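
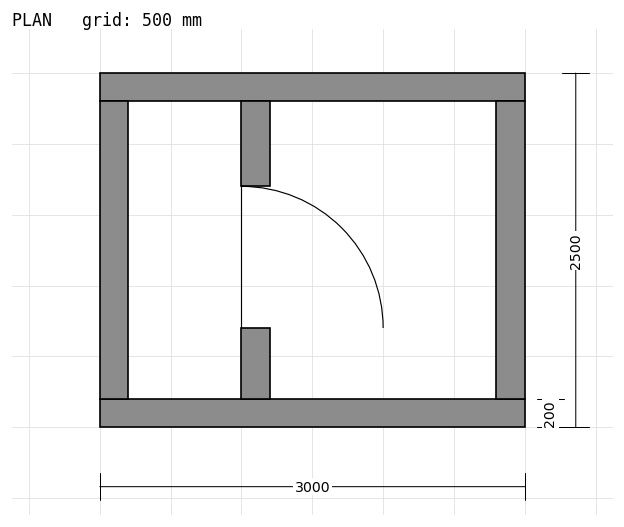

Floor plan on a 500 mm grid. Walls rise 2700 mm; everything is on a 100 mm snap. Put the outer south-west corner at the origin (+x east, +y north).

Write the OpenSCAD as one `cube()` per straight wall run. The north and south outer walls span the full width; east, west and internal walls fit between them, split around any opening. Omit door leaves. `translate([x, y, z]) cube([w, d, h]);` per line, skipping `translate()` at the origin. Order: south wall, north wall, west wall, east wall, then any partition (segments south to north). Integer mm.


cube([3000, 200, 2700]);
translate([0, 2300, 0]) cube([3000, 200, 2700]);
translate([0, 200, 0]) cube([200, 2100, 2700]);
translate([2800, 200, 0]) cube([200, 2100, 2700]);
translate([1000, 200, 0]) cube([200, 500, 2700]);
translate([1000, 1700, 0]) cube([200, 600, 2700]);


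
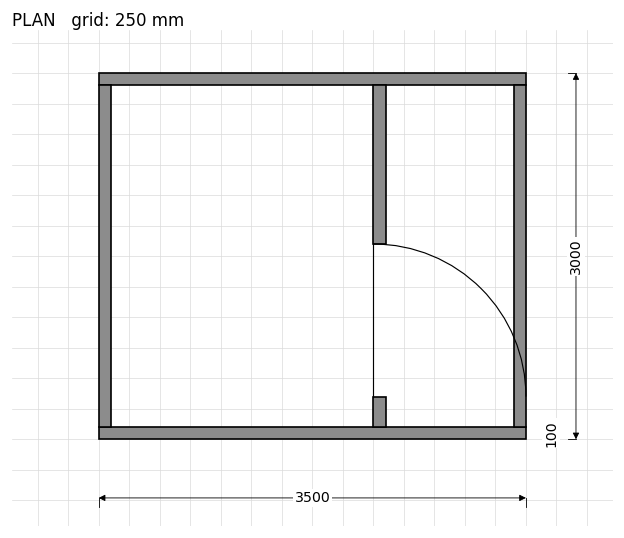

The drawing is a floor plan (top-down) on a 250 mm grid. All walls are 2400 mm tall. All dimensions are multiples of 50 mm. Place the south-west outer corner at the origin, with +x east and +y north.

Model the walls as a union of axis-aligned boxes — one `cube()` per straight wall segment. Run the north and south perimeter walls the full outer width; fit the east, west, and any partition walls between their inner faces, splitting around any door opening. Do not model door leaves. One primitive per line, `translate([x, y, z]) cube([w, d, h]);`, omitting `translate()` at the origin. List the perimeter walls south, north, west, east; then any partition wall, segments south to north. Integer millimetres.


cube([3500, 100, 2400]);
translate([0, 2900, 0]) cube([3500, 100, 2400]);
translate([0, 100, 0]) cube([100, 2800, 2400]);
translate([3400, 100, 0]) cube([100, 2800, 2400]);
translate([2250, 100, 0]) cube([100, 250, 2400]);
translate([2250, 1600, 0]) cube([100, 1300, 2400]);


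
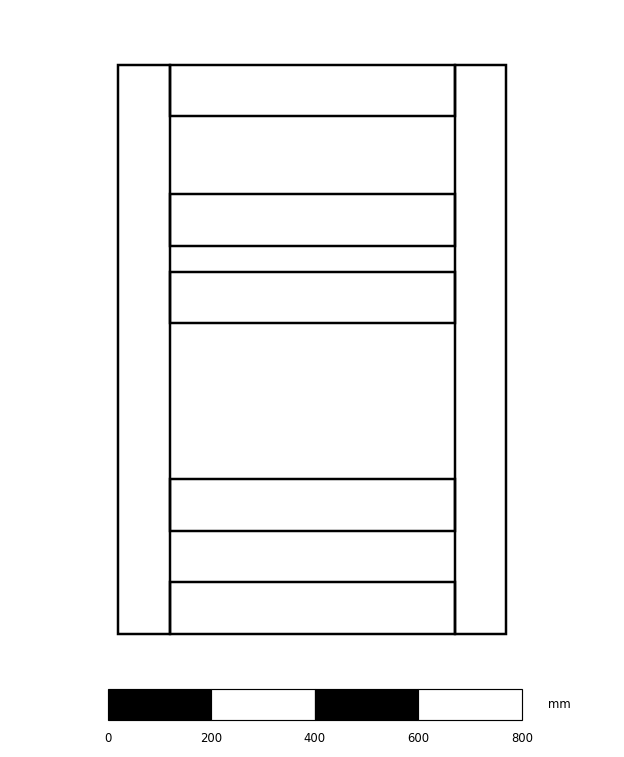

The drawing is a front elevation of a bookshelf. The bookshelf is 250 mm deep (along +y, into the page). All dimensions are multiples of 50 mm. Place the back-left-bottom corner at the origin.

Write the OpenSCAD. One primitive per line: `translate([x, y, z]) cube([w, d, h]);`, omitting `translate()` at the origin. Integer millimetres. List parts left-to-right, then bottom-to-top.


cube([100, 250, 1100]);
translate([100, 0, 0]) cube([550, 250, 100]);
translate([100, 0, 200]) cube([550, 250, 100]);
translate([100, 0, 600]) cube([550, 250, 100]);
translate([100, 0, 750]) cube([550, 250, 100]);
translate([100, 0, 1000]) cube([550, 250, 100]);
translate([650, 0, 0]) cube([100, 250, 1100]);


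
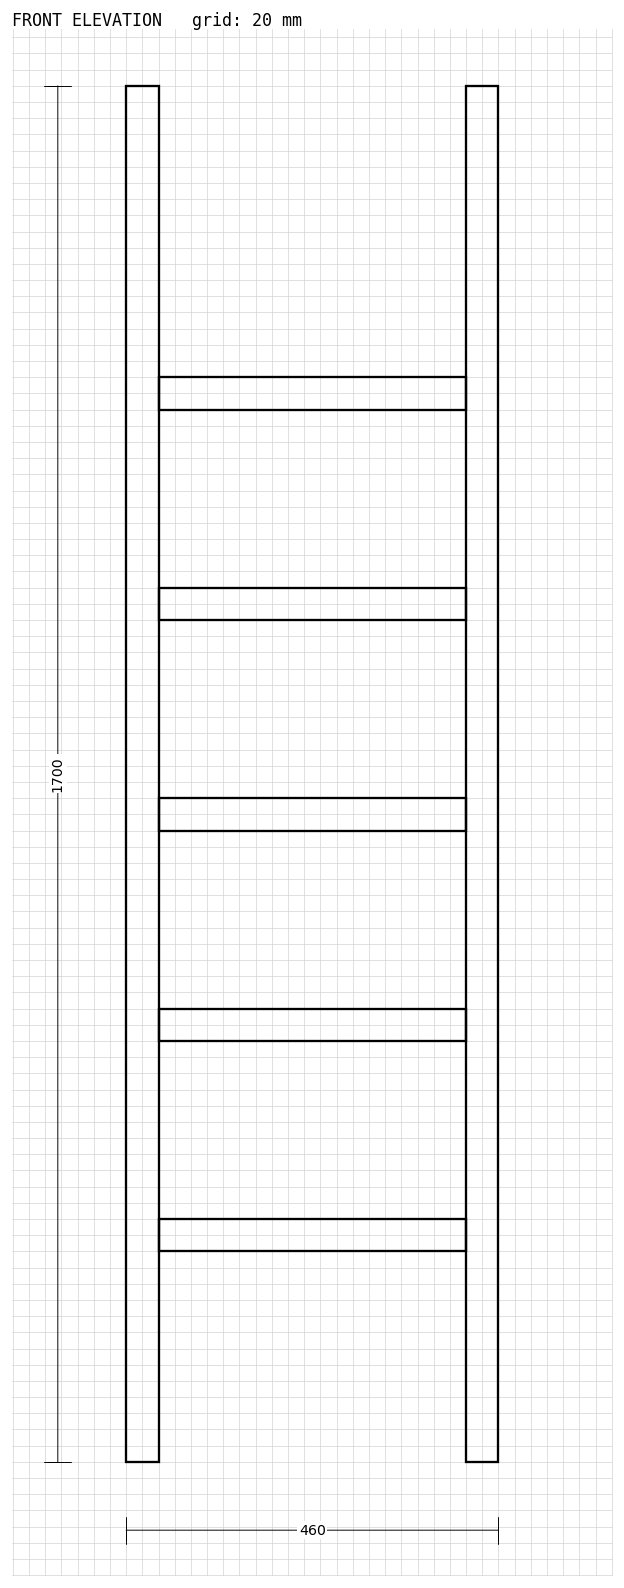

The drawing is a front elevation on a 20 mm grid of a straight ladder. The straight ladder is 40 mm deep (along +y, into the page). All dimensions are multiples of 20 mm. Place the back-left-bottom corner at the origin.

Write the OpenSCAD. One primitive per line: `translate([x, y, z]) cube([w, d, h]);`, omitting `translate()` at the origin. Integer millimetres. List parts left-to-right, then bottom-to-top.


cube([40, 40, 1700]);
translate([40, 0, 260]) cube([380, 40, 40]);
translate([40, 0, 520]) cube([380, 40, 40]);
translate([40, 0, 780]) cube([380, 40, 40]);
translate([40, 0, 1040]) cube([380, 40, 40]);
translate([40, 0, 1300]) cube([380, 40, 40]);
translate([420, 0, 0]) cube([40, 40, 1700]);


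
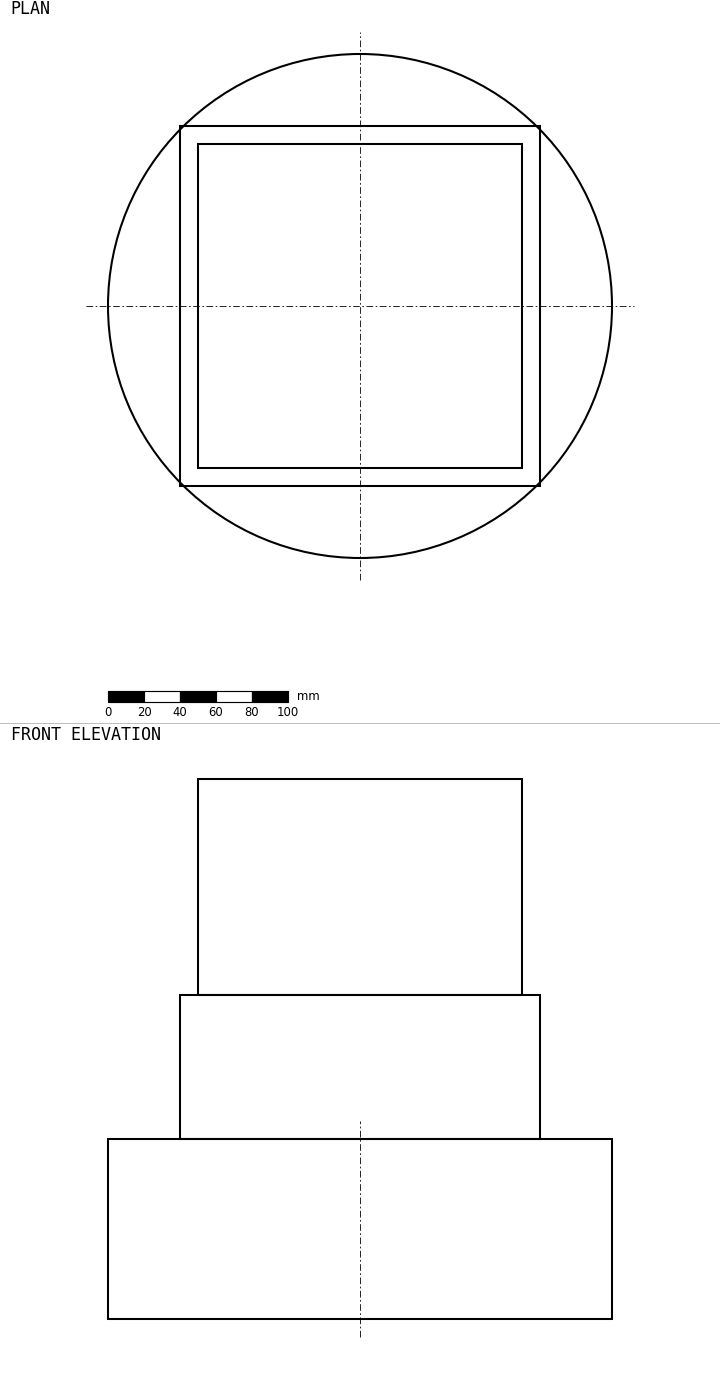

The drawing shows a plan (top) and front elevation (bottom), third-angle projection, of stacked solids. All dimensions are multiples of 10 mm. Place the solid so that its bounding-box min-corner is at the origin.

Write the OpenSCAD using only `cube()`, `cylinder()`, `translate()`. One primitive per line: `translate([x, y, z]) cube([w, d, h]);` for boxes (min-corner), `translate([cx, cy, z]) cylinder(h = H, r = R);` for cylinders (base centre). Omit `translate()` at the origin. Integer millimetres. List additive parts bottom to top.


translate([140, 140, 0]) cylinder(h = 100, r = 140);
translate([40, 40, 100]) cube([200, 200, 80]);
translate([50, 50, 180]) cube([180, 180, 120]);


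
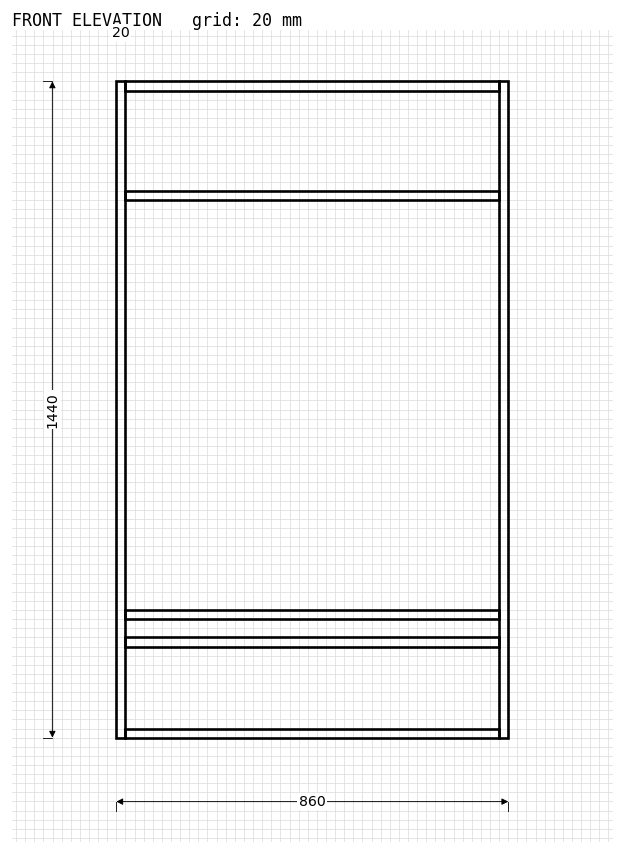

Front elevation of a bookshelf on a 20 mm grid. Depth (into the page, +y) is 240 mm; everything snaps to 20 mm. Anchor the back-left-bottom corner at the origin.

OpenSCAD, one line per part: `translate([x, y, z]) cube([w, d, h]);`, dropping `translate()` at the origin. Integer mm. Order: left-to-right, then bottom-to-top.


cube([20, 240, 1440]);
translate([20, 0, 0]) cube([820, 240, 20]);
translate([20, 0, 200]) cube([820, 240, 20]);
translate([20, 0, 260]) cube([820, 240, 20]);
translate([20, 0, 1180]) cube([820, 240, 20]);
translate([20, 0, 1420]) cube([820, 240, 20]);
translate([840, 0, 0]) cube([20, 240, 1440]);


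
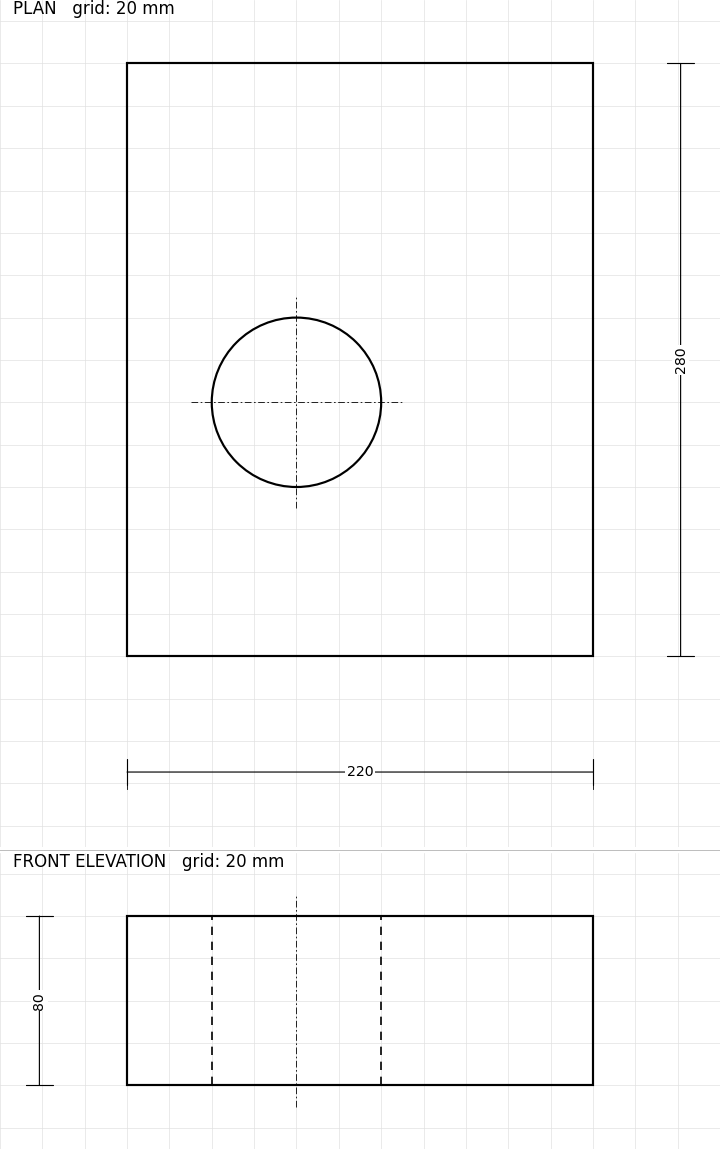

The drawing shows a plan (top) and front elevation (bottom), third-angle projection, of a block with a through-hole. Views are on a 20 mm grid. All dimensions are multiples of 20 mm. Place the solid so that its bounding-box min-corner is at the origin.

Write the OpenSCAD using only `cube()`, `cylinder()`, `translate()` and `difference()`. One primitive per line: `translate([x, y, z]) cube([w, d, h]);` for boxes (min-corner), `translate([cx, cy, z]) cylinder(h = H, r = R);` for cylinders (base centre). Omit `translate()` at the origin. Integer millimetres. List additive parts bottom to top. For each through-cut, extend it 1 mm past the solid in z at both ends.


difference() {
  cube([220, 280, 80]);
  translate([80, 120, -1]) cylinder(h = 82, r = 40);
}


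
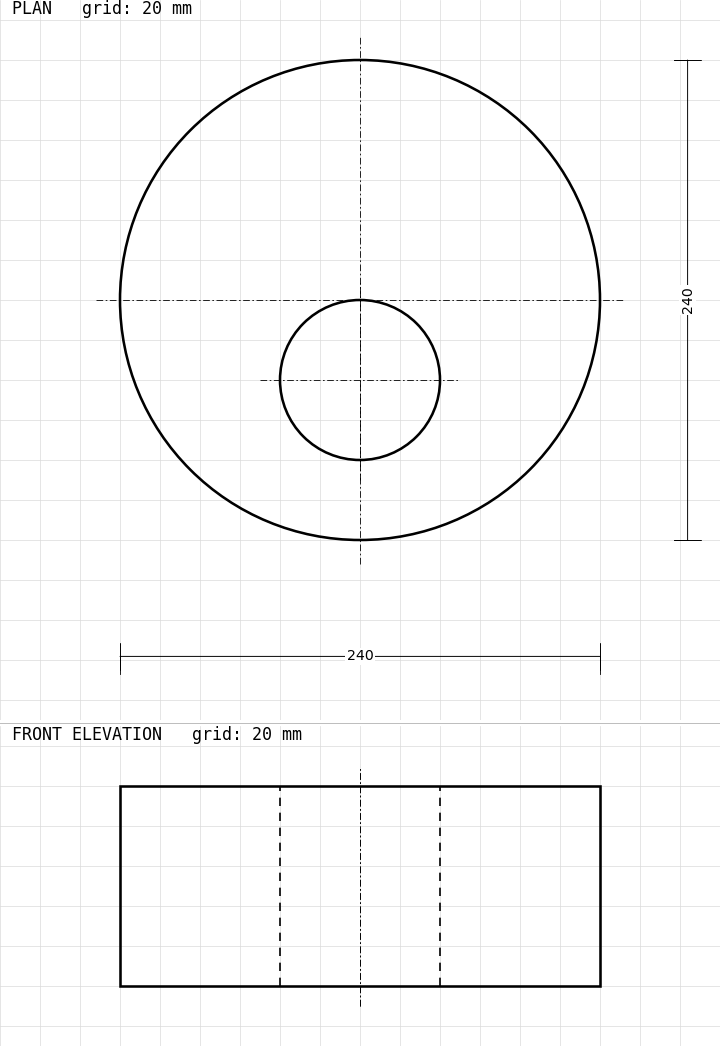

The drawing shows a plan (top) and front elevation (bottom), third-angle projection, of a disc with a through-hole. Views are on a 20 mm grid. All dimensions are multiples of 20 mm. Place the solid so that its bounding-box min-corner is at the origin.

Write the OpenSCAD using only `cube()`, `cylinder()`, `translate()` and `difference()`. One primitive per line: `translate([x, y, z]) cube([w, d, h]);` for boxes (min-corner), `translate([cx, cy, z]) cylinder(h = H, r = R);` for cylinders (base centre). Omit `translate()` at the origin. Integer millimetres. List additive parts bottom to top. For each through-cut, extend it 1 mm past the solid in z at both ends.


difference() {
  translate([120, 120, 0]) cylinder(h = 100, r = 120);
  translate([120, 80, -1]) cylinder(h = 102, r = 40);
}


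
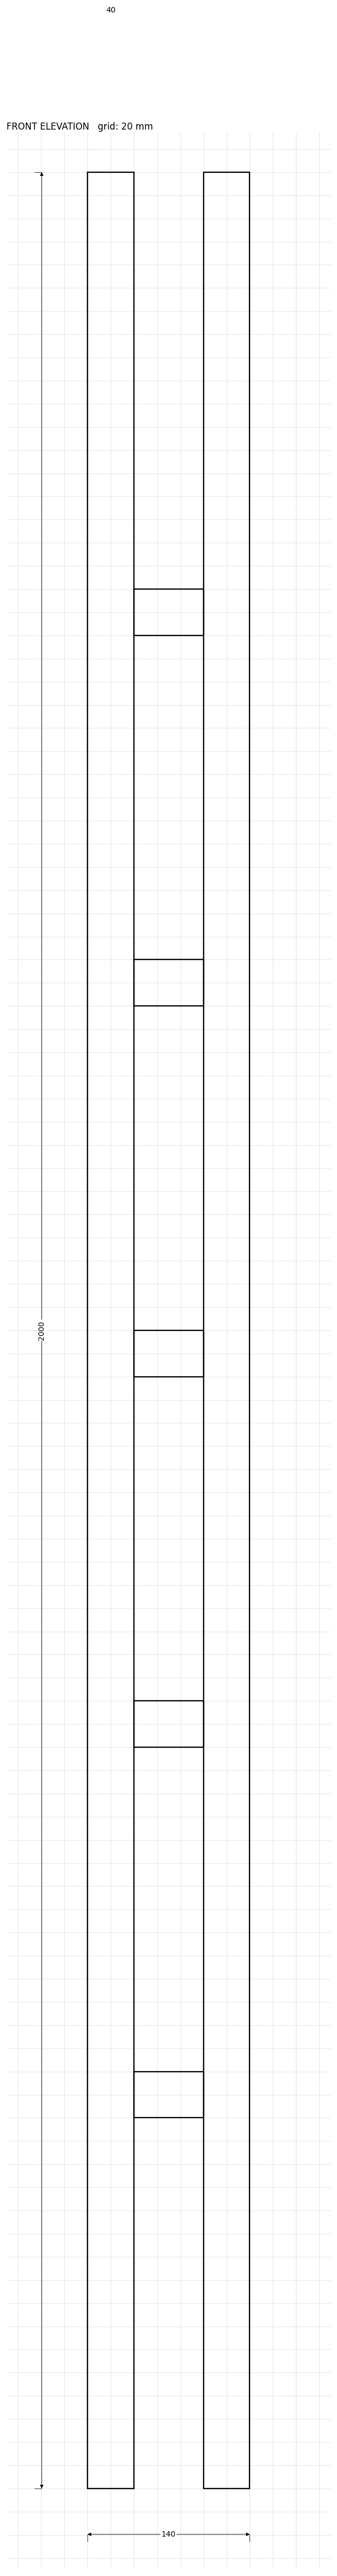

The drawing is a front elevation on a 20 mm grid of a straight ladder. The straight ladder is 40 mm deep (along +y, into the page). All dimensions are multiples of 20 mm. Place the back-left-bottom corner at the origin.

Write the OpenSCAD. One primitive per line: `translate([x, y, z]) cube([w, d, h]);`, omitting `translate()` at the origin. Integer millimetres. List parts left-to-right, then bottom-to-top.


cube([40, 40, 2000]);
translate([40, 0, 320]) cube([60, 40, 40]);
translate([40, 0, 640]) cube([60, 40, 40]);
translate([40, 0, 960]) cube([60, 40, 40]);
translate([40, 0, 1280]) cube([60, 40, 40]);
translate([40, 0, 1600]) cube([60, 40, 40]);
translate([100, 0, 0]) cube([40, 40, 2000]);


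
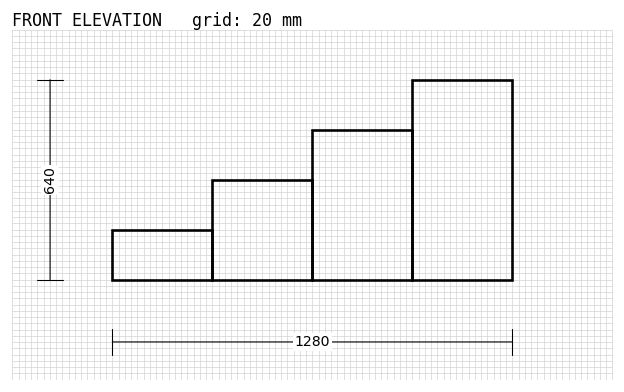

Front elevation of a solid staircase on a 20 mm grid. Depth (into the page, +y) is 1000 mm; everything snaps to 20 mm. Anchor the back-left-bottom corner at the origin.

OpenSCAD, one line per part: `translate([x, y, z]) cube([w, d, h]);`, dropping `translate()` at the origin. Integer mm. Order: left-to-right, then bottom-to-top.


cube([320, 1000, 160]);
translate([320, 0, 0]) cube([320, 1000, 320]);
translate([640, 0, 0]) cube([320, 1000, 480]);
translate([960, 0, 0]) cube([320, 1000, 640]);


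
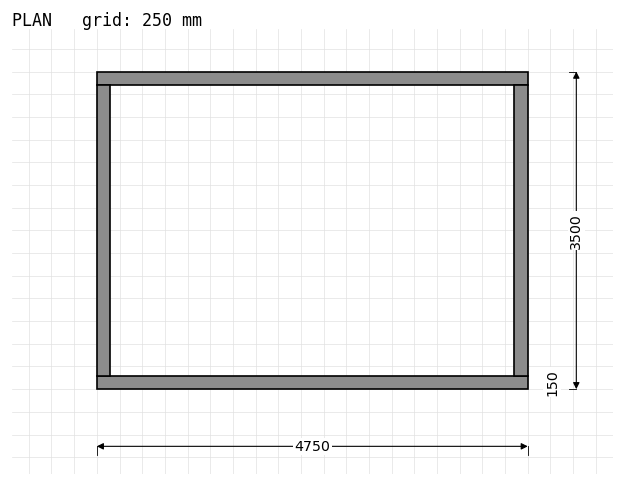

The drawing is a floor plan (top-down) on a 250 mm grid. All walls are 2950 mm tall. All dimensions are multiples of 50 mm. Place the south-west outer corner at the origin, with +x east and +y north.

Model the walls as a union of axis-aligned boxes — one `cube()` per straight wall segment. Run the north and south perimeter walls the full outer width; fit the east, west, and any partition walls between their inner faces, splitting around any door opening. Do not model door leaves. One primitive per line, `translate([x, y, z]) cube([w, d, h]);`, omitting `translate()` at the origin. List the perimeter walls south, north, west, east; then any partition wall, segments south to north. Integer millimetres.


cube([4750, 150, 2950]);
translate([0, 3350, 0]) cube([4750, 150, 2950]);
translate([0, 150, 0]) cube([150, 3200, 2950]);
translate([4600, 150, 0]) cube([150, 3200, 2950]);


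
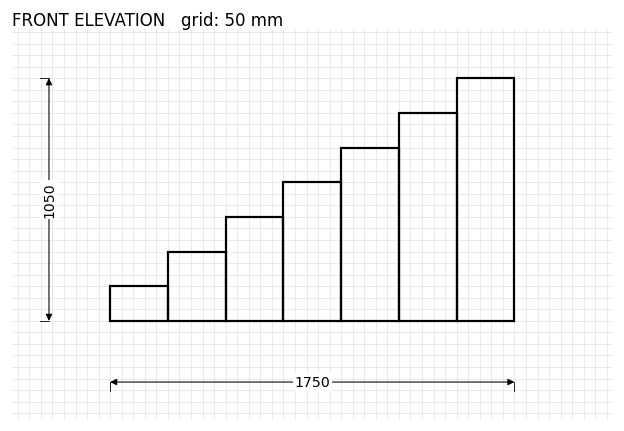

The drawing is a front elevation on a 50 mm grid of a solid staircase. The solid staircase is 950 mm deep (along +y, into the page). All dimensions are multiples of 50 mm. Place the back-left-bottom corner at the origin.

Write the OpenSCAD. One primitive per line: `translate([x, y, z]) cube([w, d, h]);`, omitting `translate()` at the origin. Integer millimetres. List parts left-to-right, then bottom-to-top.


cube([250, 950, 150]);
translate([250, 0, 0]) cube([250, 950, 300]);
translate([500, 0, 0]) cube([250, 950, 450]);
translate([750, 0, 0]) cube([250, 950, 600]);
translate([1000, 0, 0]) cube([250, 950, 750]);
translate([1250, 0, 0]) cube([250, 950, 900]);
translate([1500, 0, 0]) cube([250, 950, 1050]);


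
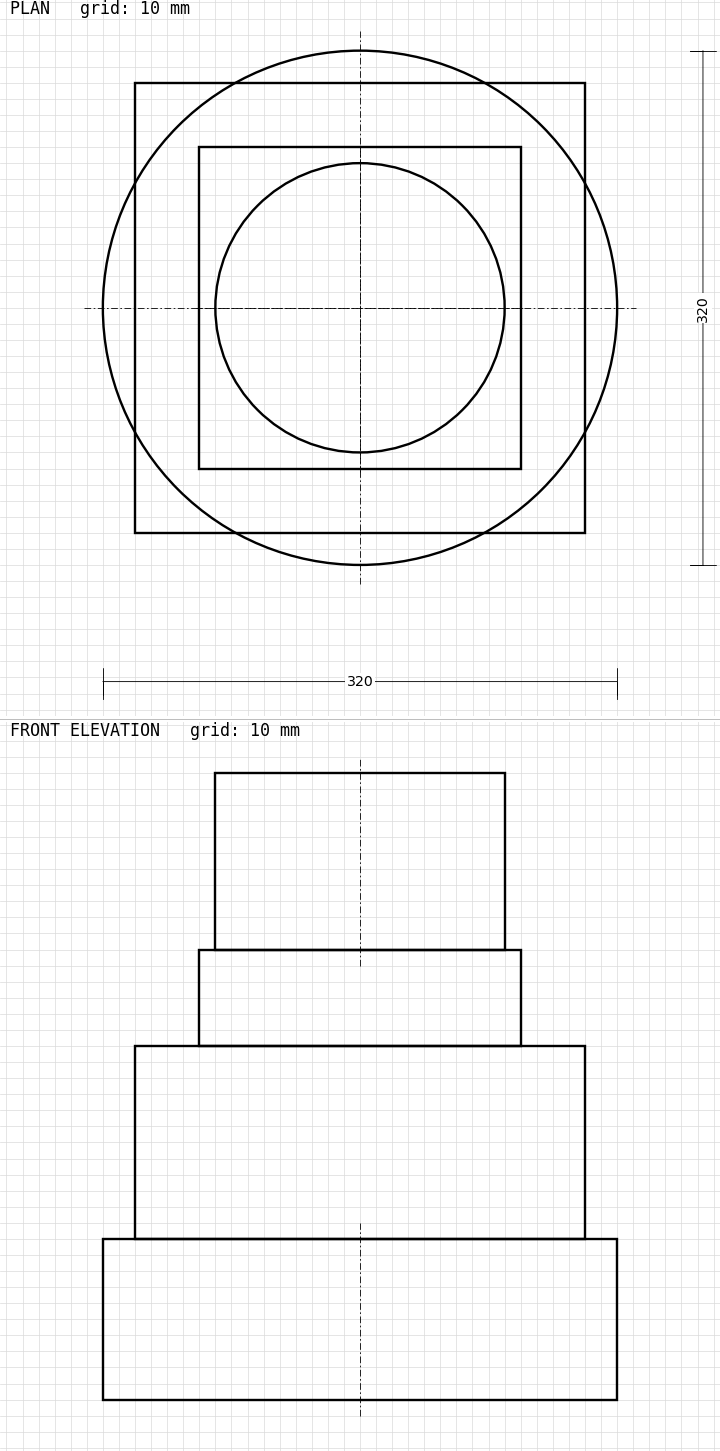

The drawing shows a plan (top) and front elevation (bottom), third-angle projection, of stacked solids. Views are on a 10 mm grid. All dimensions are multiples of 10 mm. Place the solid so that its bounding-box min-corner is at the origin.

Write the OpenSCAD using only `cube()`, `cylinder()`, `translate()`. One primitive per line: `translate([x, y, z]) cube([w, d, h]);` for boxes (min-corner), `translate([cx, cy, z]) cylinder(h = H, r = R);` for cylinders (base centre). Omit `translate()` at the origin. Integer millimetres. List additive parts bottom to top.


translate([160, 160, 0]) cylinder(h = 100, r = 160);
translate([20, 20, 100]) cube([280, 280, 120]);
translate([60, 60, 220]) cube([200, 200, 60]);
translate([160, 160, 280]) cylinder(h = 110, r = 90);


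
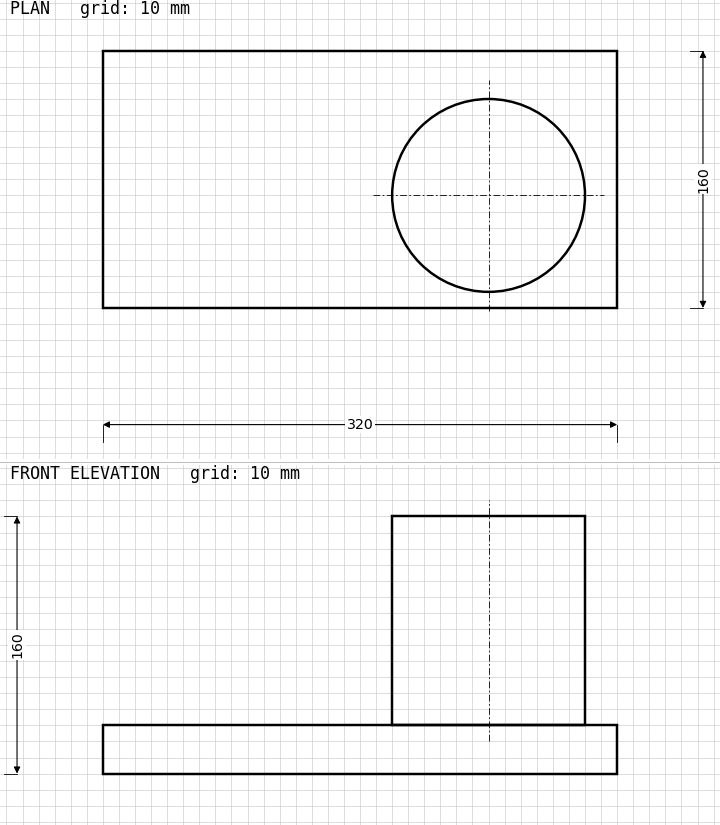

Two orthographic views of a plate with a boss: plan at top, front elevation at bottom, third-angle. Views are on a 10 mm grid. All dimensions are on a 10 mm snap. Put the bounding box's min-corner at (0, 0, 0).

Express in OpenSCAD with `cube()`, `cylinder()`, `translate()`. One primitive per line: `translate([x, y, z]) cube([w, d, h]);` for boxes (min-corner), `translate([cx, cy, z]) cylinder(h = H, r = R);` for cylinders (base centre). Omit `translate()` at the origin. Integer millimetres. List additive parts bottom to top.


cube([320, 160, 30]);
translate([240, 70, 30]) cylinder(h = 130, r = 60);


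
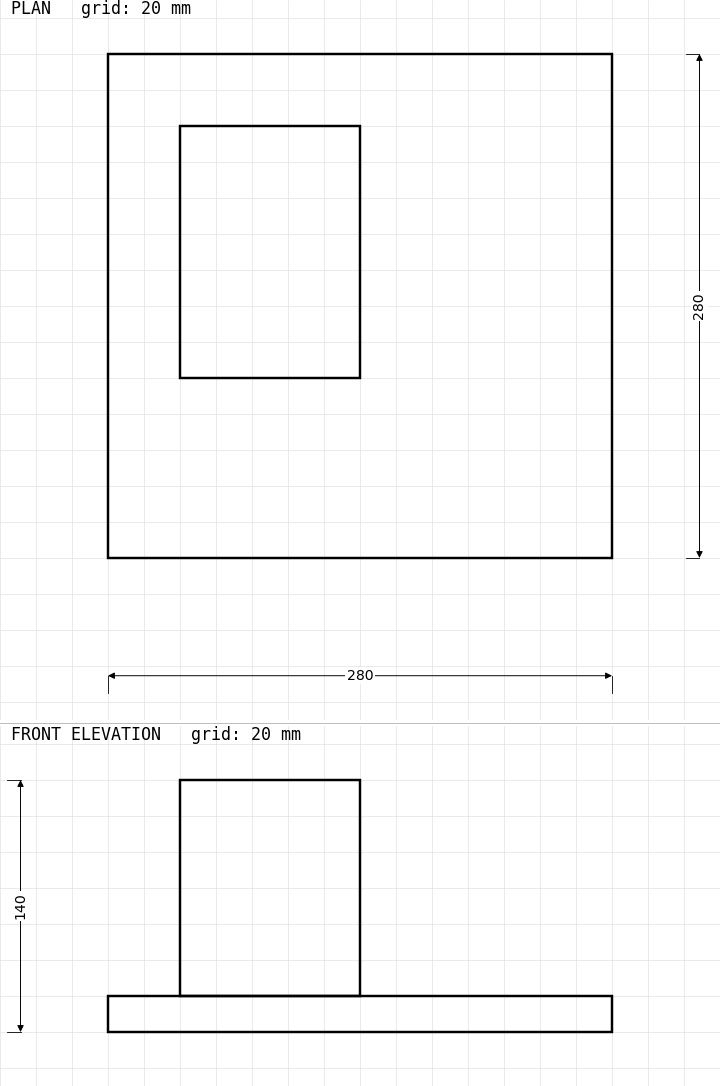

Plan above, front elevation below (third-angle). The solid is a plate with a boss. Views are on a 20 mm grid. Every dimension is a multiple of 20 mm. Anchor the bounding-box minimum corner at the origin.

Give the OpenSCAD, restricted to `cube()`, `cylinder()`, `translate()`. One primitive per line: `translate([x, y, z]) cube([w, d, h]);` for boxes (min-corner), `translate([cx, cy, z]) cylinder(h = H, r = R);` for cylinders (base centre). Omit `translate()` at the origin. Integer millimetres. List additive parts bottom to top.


cube([280, 280, 20]);
translate([40, 100, 20]) cube([100, 140, 120]);


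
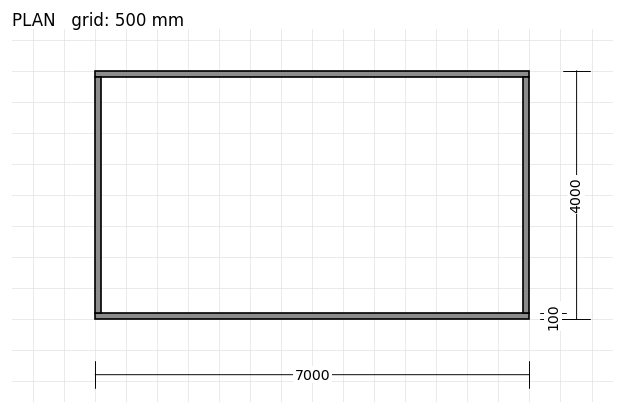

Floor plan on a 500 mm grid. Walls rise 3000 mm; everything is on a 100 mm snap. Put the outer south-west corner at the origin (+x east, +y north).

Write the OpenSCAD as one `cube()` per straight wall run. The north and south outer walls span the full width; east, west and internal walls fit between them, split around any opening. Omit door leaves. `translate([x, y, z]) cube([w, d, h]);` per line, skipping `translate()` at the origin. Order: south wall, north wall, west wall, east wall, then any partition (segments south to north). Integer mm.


cube([7000, 100, 3000]);
translate([0, 3900, 0]) cube([7000, 100, 3000]);
translate([0, 100, 0]) cube([100, 3800, 3000]);
translate([6900, 100, 0]) cube([100, 3800, 3000]);


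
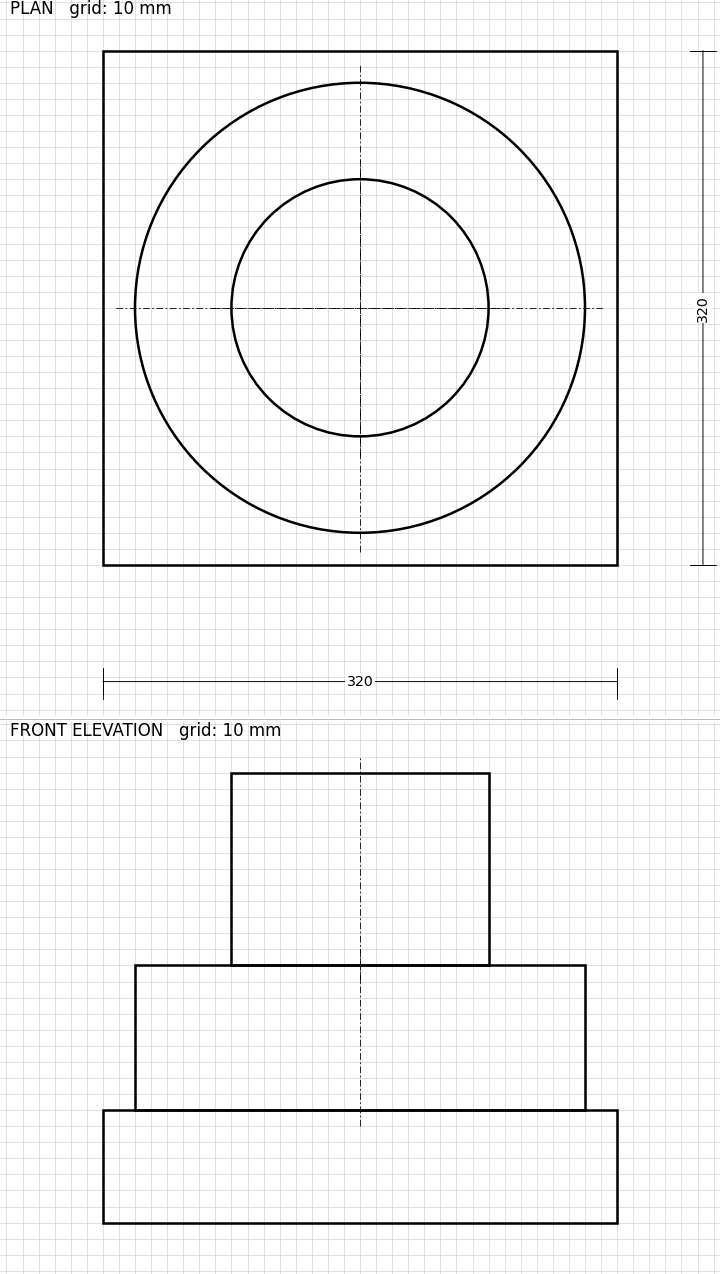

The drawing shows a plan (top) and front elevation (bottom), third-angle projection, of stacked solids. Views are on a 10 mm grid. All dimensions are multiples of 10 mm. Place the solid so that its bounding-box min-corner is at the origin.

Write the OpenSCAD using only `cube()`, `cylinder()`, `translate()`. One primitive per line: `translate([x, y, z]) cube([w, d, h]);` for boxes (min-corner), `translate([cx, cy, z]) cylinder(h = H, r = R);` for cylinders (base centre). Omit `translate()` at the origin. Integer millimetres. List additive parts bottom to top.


cube([320, 320, 70]);
translate([160, 160, 70]) cylinder(h = 90, r = 140);
translate([160, 160, 160]) cylinder(h = 120, r = 80);


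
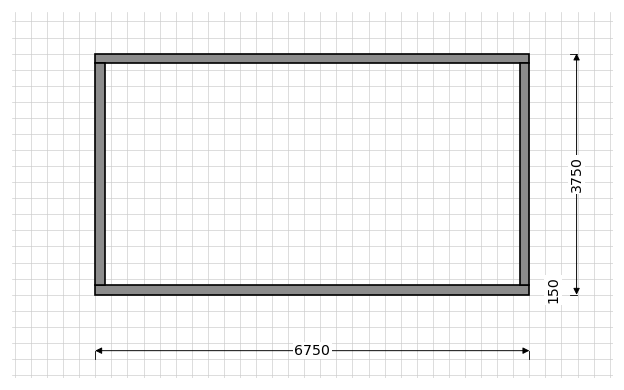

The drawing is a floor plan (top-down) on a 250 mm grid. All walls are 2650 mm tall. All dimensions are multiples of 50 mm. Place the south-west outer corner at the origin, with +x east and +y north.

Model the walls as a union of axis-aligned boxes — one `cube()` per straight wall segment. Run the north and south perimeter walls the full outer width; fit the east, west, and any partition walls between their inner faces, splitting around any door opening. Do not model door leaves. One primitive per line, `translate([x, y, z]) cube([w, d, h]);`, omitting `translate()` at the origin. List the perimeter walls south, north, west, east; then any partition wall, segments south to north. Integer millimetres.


cube([6750, 150, 2650]);
translate([0, 3600, 0]) cube([6750, 150, 2650]);
translate([0, 150, 0]) cube([150, 3450, 2650]);
translate([6600, 150, 0]) cube([150, 3450, 2650]);


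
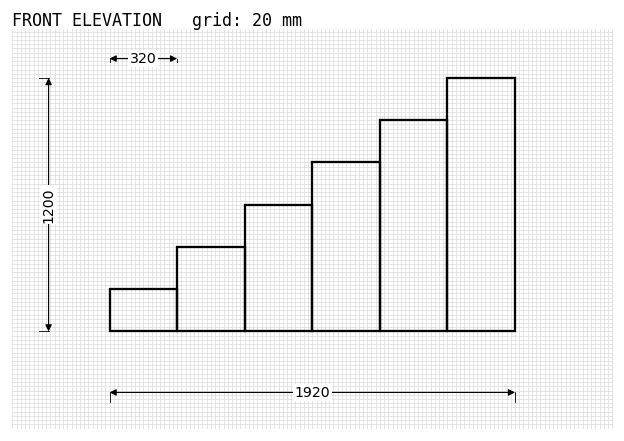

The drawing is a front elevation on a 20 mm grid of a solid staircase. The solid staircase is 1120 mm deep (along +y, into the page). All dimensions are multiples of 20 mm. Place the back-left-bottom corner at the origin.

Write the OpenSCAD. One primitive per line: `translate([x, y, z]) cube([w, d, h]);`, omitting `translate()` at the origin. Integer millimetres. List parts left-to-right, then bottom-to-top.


cube([320, 1120, 200]);
translate([320, 0, 0]) cube([320, 1120, 400]);
translate([640, 0, 0]) cube([320, 1120, 600]);
translate([960, 0, 0]) cube([320, 1120, 800]);
translate([1280, 0, 0]) cube([320, 1120, 1000]);
translate([1600, 0, 0]) cube([320, 1120, 1200]);


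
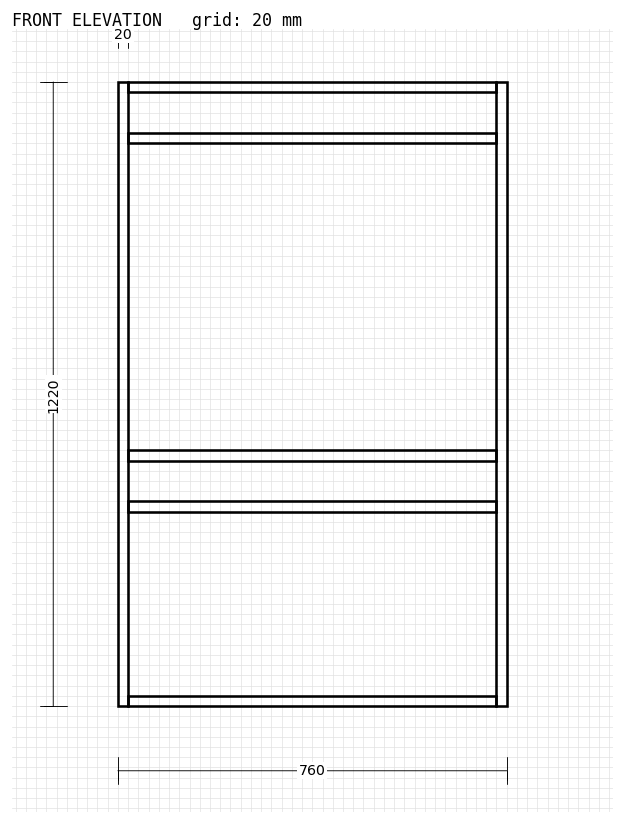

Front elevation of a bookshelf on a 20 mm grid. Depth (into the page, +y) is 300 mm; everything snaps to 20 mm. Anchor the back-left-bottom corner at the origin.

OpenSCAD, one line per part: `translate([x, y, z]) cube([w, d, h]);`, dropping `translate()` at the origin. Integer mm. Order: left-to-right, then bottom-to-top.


cube([20, 300, 1220]);
translate([20, 0, 0]) cube([720, 300, 20]);
translate([20, 0, 380]) cube([720, 300, 20]);
translate([20, 0, 480]) cube([720, 300, 20]);
translate([20, 0, 1100]) cube([720, 300, 20]);
translate([20, 0, 1200]) cube([720, 300, 20]);
translate([740, 0, 0]) cube([20, 300, 1220]);


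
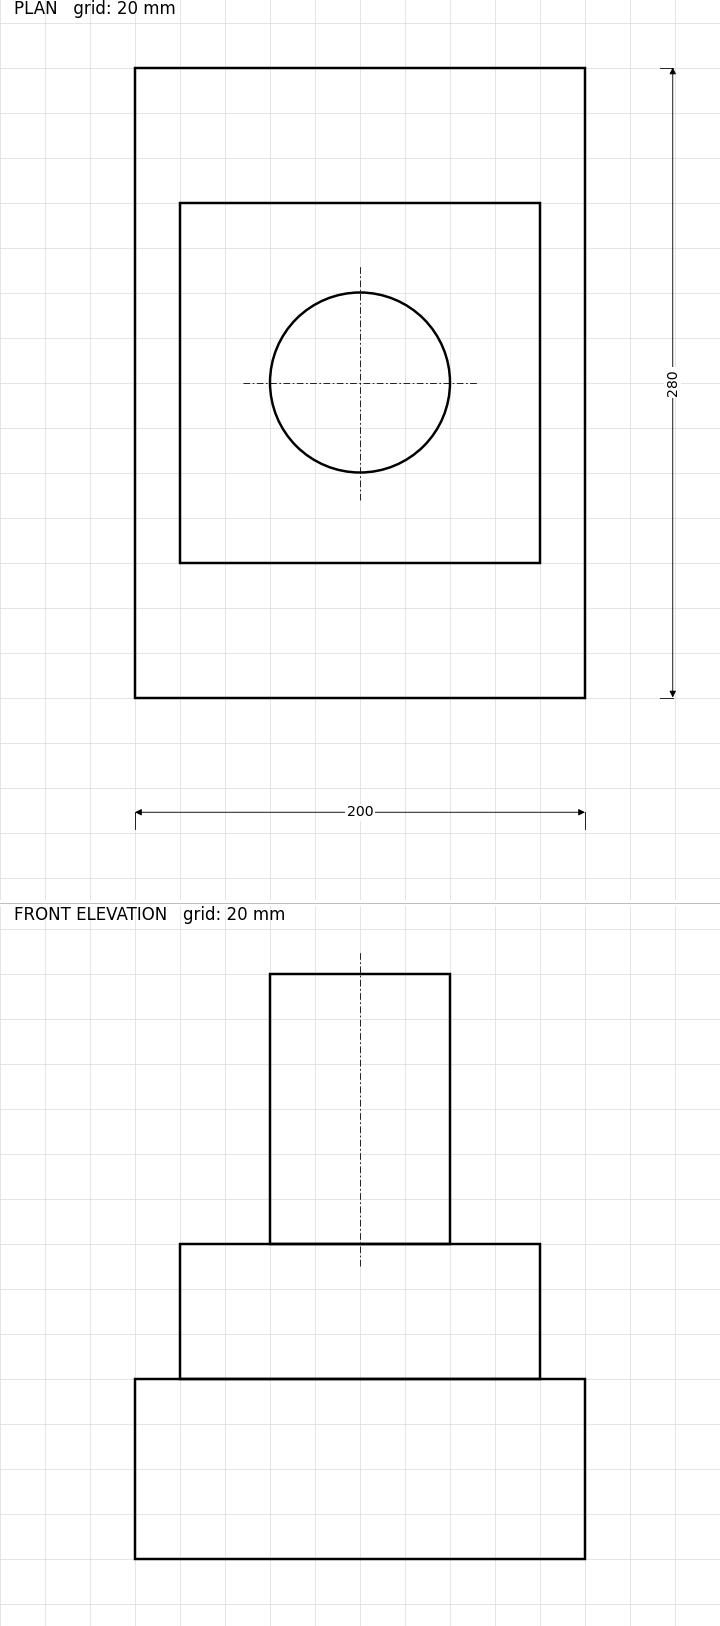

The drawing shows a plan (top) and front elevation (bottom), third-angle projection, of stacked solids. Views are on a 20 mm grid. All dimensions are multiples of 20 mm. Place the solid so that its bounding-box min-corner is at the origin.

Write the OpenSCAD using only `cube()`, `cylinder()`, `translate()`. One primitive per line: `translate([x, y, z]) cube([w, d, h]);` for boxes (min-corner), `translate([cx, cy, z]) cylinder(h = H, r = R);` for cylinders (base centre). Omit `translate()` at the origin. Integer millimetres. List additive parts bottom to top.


cube([200, 280, 80]);
translate([20, 60, 80]) cube([160, 160, 60]);
translate([100, 140, 140]) cylinder(h = 120, r = 40);


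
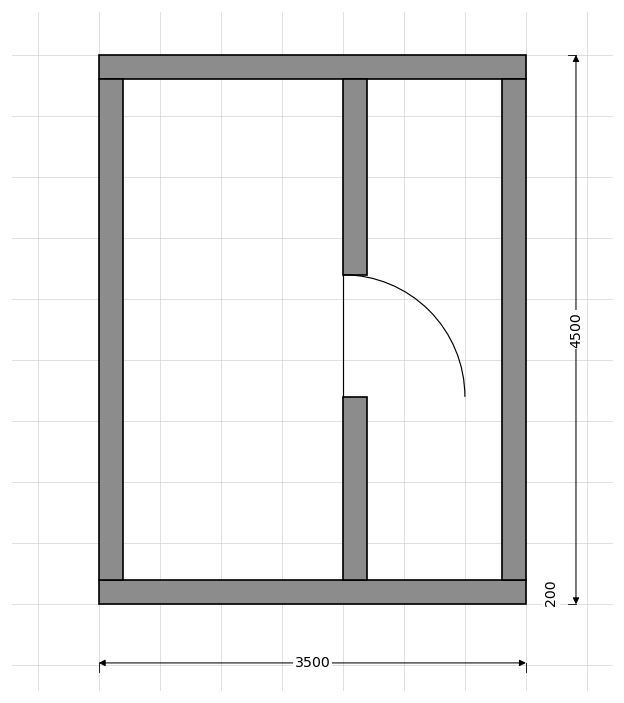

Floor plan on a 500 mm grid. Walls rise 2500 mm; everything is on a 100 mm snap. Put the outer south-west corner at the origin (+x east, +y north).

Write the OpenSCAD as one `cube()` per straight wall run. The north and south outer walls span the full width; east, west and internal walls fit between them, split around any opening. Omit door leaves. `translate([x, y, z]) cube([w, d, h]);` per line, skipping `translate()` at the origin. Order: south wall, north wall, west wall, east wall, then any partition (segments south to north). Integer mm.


cube([3500, 200, 2500]);
translate([0, 4300, 0]) cube([3500, 200, 2500]);
translate([0, 200, 0]) cube([200, 4100, 2500]);
translate([3300, 200, 0]) cube([200, 4100, 2500]);
translate([2000, 200, 0]) cube([200, 1500, 2500]);
translate([2000, 2700, 0]) cube([200, 1600, 2500]);


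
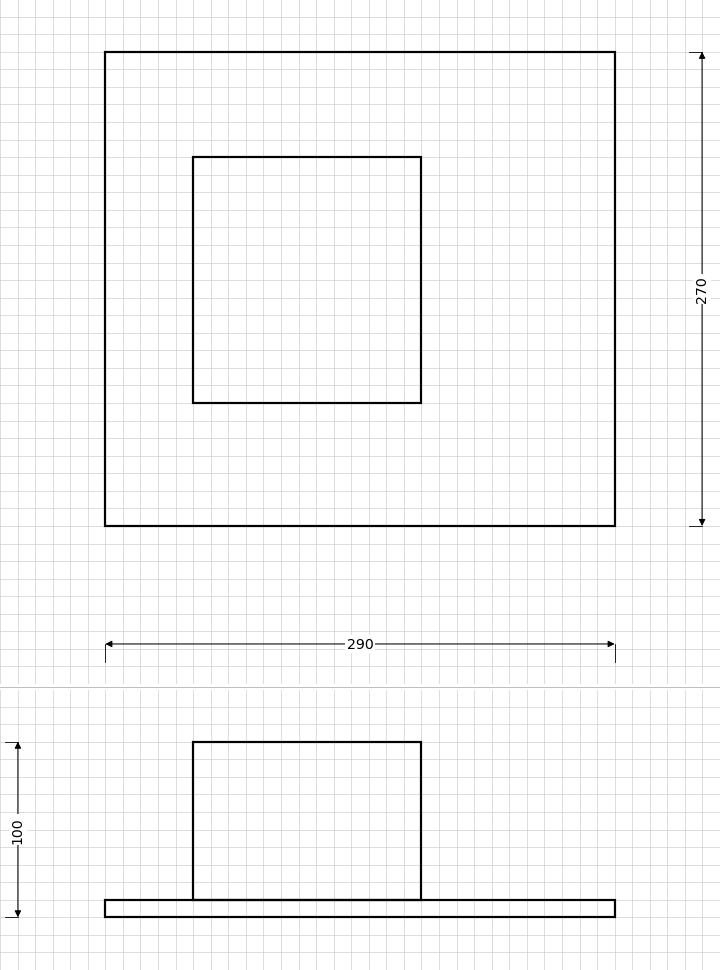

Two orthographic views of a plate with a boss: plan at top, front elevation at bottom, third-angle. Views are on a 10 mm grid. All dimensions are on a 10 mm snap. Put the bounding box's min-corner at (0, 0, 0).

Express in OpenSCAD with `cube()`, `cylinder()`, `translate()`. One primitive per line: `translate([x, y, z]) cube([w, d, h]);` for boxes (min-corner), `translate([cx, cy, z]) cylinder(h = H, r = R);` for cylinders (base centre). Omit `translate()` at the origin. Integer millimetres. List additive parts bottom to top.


cube([290, 270, 10]);
translate([50, 70, 10]) cube([130, 140, 90]);


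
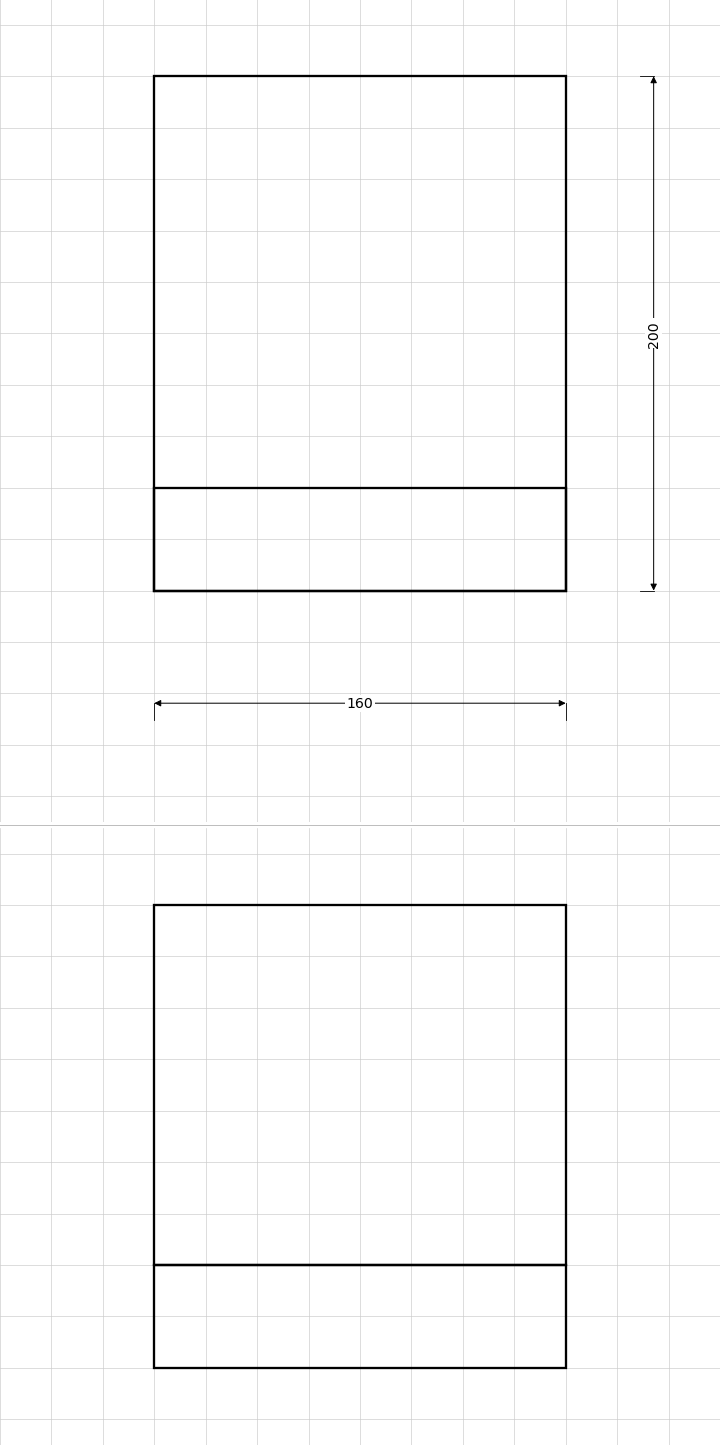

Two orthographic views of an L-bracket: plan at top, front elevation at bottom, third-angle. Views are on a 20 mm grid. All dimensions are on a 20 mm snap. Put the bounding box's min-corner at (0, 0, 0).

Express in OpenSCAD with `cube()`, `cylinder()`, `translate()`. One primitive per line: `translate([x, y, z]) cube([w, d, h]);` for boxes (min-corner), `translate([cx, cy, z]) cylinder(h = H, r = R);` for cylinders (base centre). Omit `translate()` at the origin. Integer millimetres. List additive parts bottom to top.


cube([160, 200, 40]);
translate([0, 0, 40]) cube([160, 40, 140]);


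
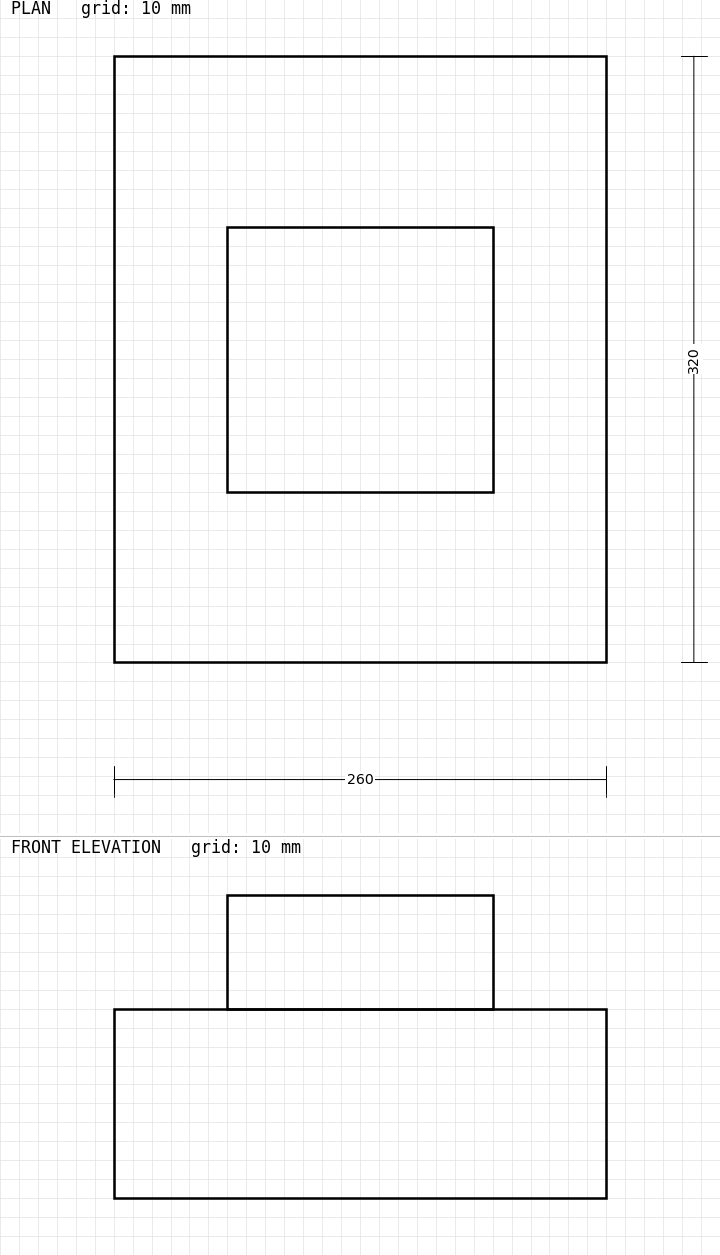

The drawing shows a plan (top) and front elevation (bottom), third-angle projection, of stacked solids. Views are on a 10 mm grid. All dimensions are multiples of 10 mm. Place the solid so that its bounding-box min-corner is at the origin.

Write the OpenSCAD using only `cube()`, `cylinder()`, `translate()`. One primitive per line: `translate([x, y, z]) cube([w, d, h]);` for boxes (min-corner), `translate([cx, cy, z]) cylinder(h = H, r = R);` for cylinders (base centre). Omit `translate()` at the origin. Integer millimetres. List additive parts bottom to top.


cube([260, 320, 100]);
translate([60, 90, 100]) cube([140, 140, 60]);


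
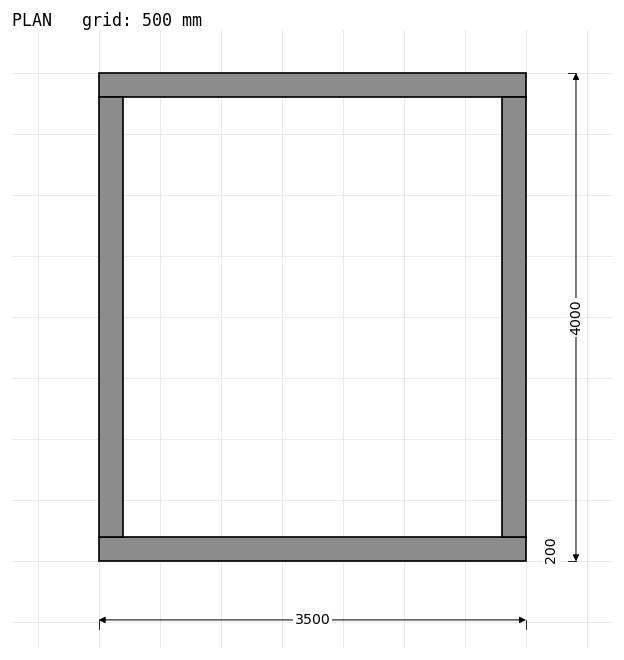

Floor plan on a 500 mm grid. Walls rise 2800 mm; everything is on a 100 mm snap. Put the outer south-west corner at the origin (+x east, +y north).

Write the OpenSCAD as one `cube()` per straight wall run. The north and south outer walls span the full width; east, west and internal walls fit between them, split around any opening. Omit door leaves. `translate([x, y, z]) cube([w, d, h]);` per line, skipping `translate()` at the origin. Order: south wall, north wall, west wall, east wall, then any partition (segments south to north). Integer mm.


cube([3500, 200, 2800]);
translate([0, 3800, 0]) cube([3500, 200, 2800]);
translate([0, 200, 0]) cube([200, 3600, 2800]);
translate([3300, 200, 0]) cube([200, 3600, 2800]);


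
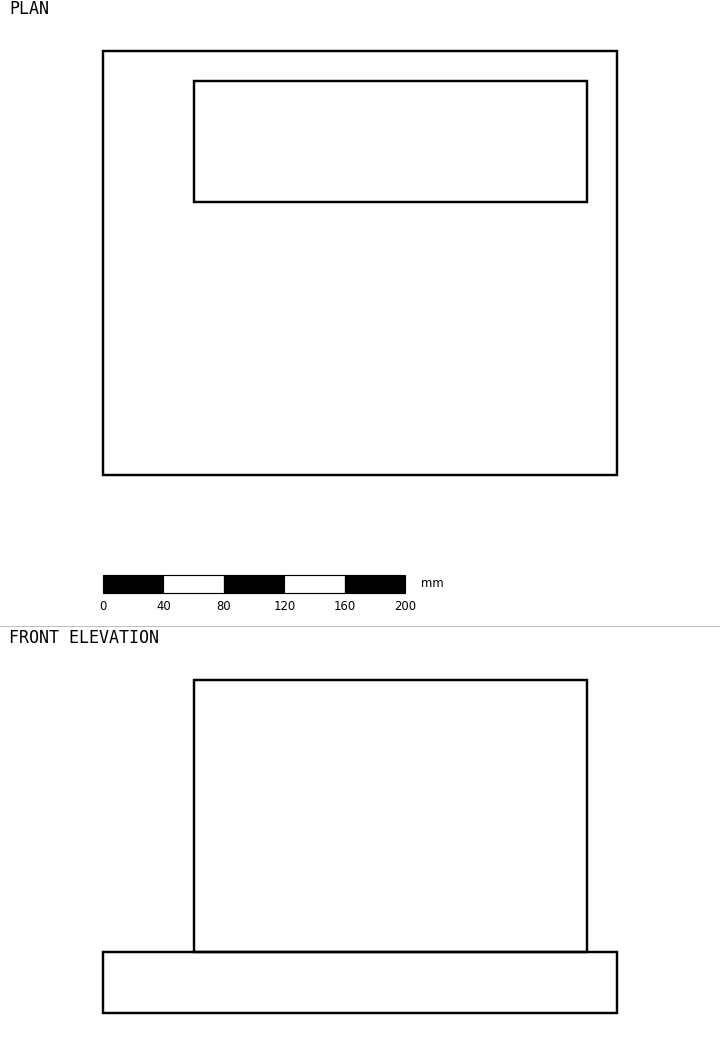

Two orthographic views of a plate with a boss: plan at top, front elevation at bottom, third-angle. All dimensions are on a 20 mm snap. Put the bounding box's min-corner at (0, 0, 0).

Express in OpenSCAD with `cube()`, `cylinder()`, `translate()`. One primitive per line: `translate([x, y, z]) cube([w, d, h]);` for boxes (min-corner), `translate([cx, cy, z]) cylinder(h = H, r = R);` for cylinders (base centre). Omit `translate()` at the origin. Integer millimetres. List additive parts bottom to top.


cube([340, 280, 40]);
translate([60, 180, 40]) cube([260, 80, 180]);


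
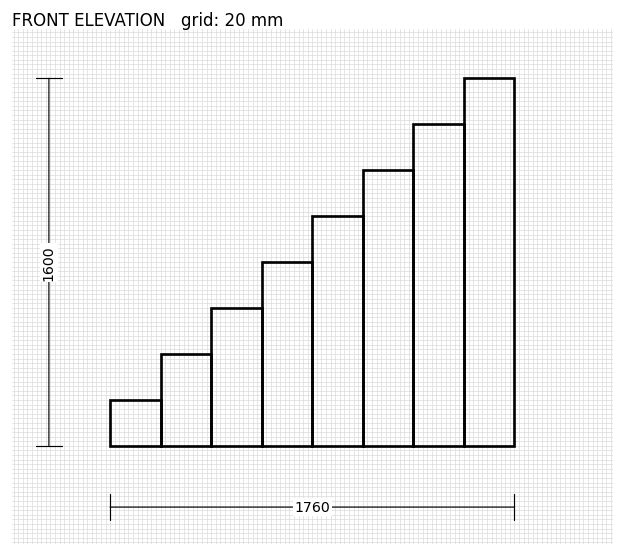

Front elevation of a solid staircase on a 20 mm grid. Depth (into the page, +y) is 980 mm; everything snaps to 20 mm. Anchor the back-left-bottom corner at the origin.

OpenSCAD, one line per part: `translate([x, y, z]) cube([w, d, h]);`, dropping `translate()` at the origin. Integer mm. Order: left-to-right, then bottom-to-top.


cube([220, 980, 200]);
translate([220, 0, 0]) cube([220, 980, 400]);
translate([440, 0, 0]) cube([220, 980, 600]);
translate([660, 0, 0]) cube([220, 980, 800]);
translate([880, 0, 0]) cube([220, 980, 1000]);
translate([1100, 0, 0]) cube([220, 980, 1200]);
translate([1320, 0, 0]) cube([220, 980, 1400]);
translate([1540, 0, 0]) cube([220, 980, 1600]);


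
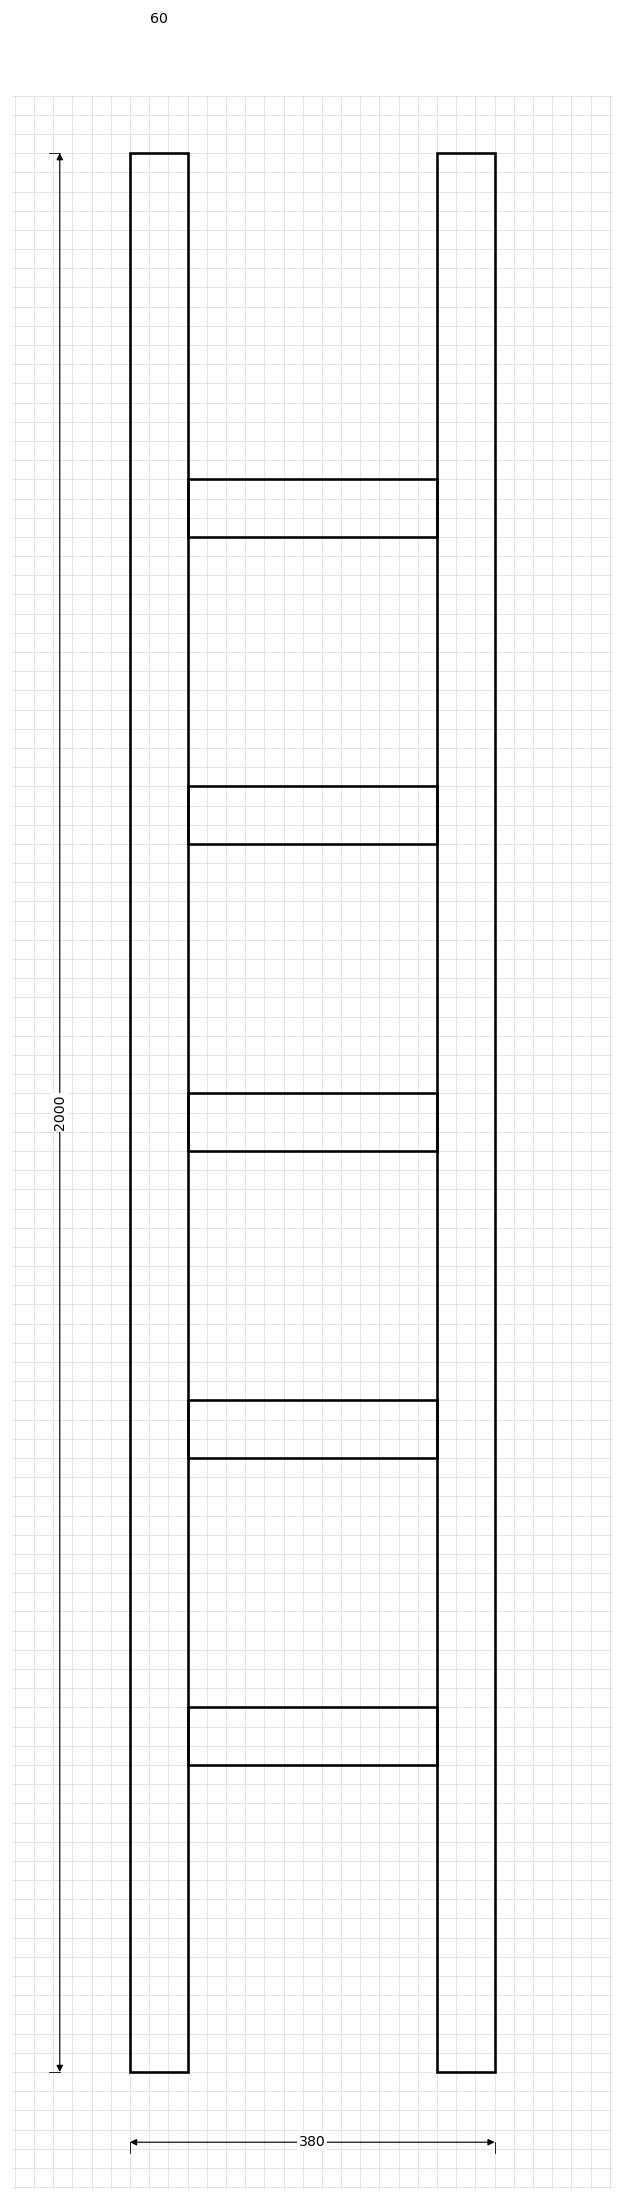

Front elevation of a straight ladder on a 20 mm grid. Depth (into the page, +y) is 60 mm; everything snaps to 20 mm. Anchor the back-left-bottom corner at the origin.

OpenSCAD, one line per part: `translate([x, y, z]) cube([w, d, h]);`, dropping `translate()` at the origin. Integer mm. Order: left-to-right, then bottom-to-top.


cube([60, 60, 2000]);
translate([60, 0, 320]) cube([260, 60, 60]);
translate([60, 0, 640]) cube([260, 60, 60]);
translate([60, 0, 960]) cube([260, 60, 60]);
translate([60, 0, 1280]) cube([260, 60, 60]);
translate([60, 0, 1600]) cube([260, 60, 60]);
translate([320, 0, 0]) cube([60, 60, 2000]);


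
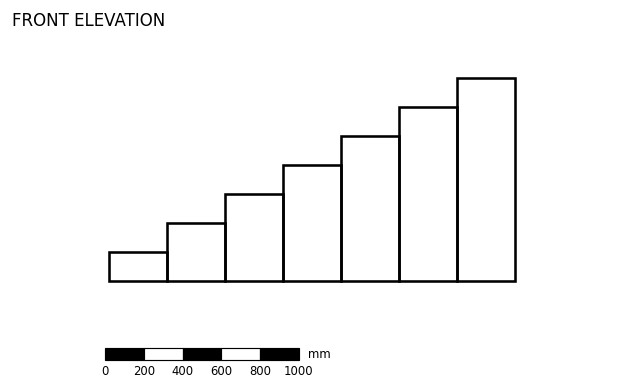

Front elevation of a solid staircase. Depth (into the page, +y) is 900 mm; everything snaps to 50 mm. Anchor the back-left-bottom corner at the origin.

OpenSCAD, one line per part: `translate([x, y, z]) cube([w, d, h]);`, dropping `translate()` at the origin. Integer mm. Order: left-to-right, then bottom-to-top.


cube([300, 900, 150]);
translate([300, 0, 0]) cube([300, 900, 300]);
translate([600, 0, 0]) cube([300, 900, 450]);
translate([900, 0, 0]) cube([300, 900, 600]);
translate([1200, 0, 0]) cube([300, 900, 750]);
translate([1500, 0, 0]) cube([300, 900, 900]);
translate([1800, 0, 0]) cube([300, 900, 1050]);


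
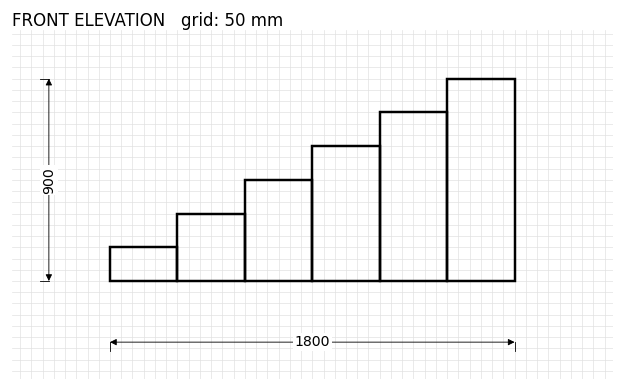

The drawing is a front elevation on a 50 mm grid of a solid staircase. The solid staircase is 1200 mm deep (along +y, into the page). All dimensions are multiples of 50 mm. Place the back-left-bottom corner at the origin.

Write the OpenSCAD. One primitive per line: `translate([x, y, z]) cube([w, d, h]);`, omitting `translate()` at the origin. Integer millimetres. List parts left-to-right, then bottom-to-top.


cube([300, 1200, 150]);
translate([300, 0, 0]) cube([300, 1200, 300]);
translate([600, 0, 0]) cube([300, 1200, 450]);
translate([900, 0, 0]) cube([300, 1200, 600]);
translate([1200, 0, 0]) cube([300, 1200, 750]);
translate([1500, 0, 0]) cube([300, 1200, 900]);


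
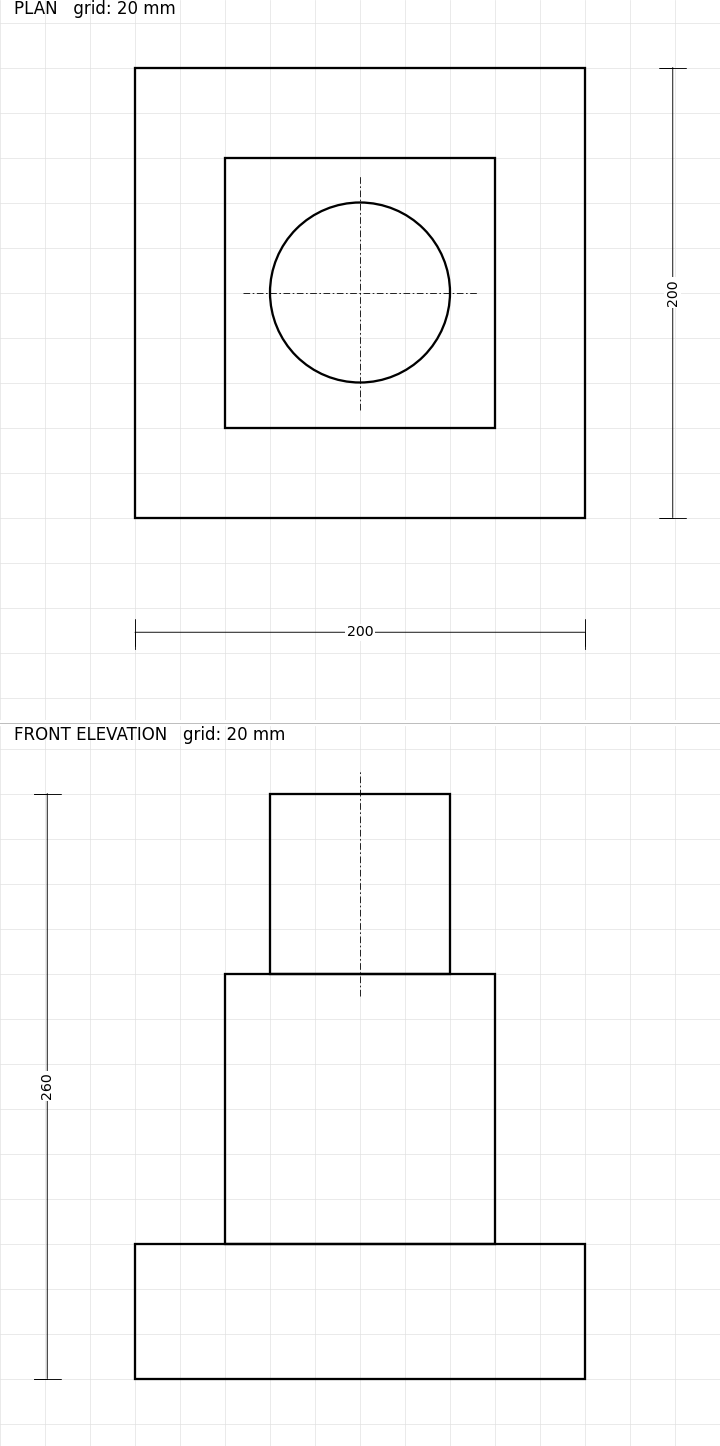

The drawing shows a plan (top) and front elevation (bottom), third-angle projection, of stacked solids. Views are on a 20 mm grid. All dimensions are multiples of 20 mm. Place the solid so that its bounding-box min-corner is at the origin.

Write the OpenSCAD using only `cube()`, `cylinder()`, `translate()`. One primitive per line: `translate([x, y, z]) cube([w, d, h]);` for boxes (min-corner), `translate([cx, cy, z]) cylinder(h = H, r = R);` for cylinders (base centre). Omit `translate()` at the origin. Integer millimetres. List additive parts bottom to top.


cube([200, 200, 60]);
translate([40, 40, 60]) cube([120, 120, 120]);
translate([100, 100, 180]) cylinder(h = 80, r = 40);


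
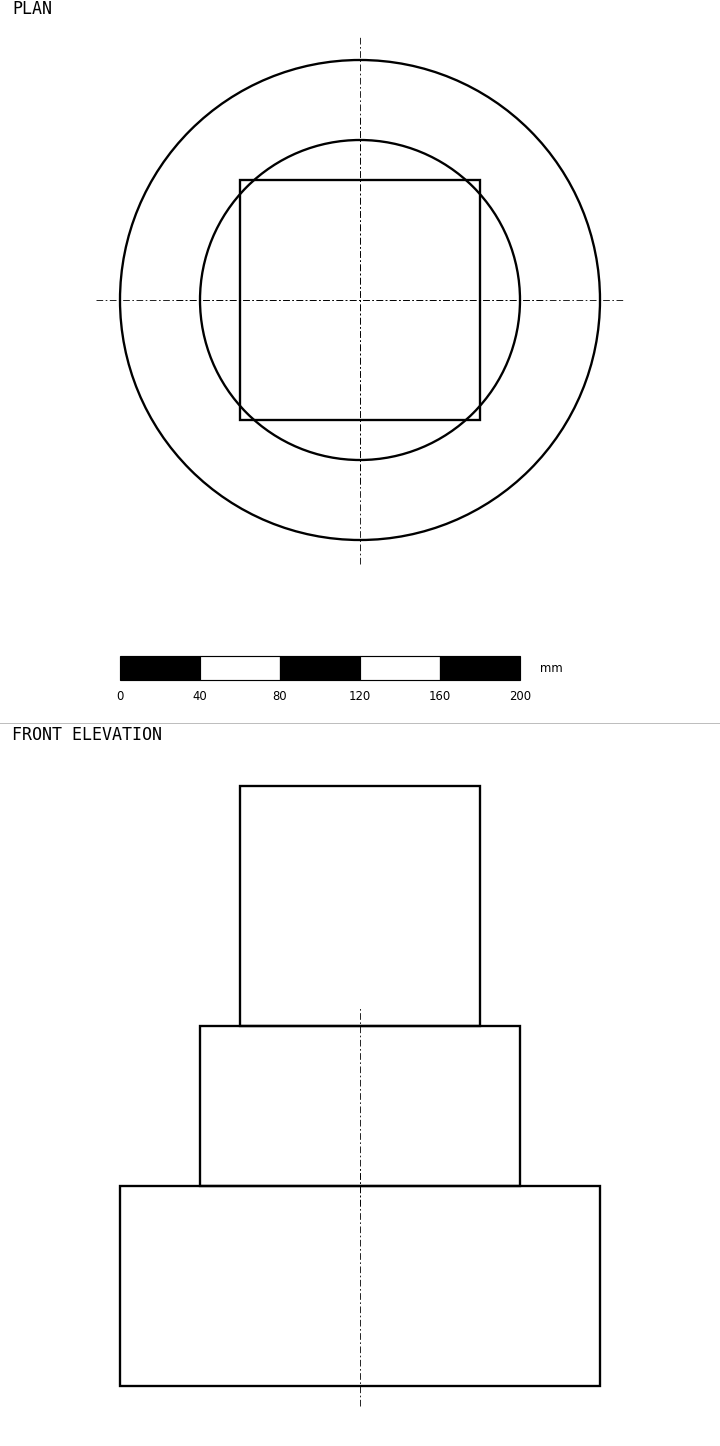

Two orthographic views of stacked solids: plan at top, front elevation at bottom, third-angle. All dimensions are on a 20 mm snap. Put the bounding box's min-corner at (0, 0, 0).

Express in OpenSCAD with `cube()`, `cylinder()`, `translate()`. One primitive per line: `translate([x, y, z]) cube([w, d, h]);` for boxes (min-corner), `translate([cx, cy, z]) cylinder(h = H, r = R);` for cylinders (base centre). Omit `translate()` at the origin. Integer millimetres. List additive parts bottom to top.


translate([120, 120, 0]) cylinder(h = 100, r = 120);
translate([120, 120, 100]) cylinder(h = 80, r = 80);
translate([60, 60, 180]) cube([120, 120, 120]);


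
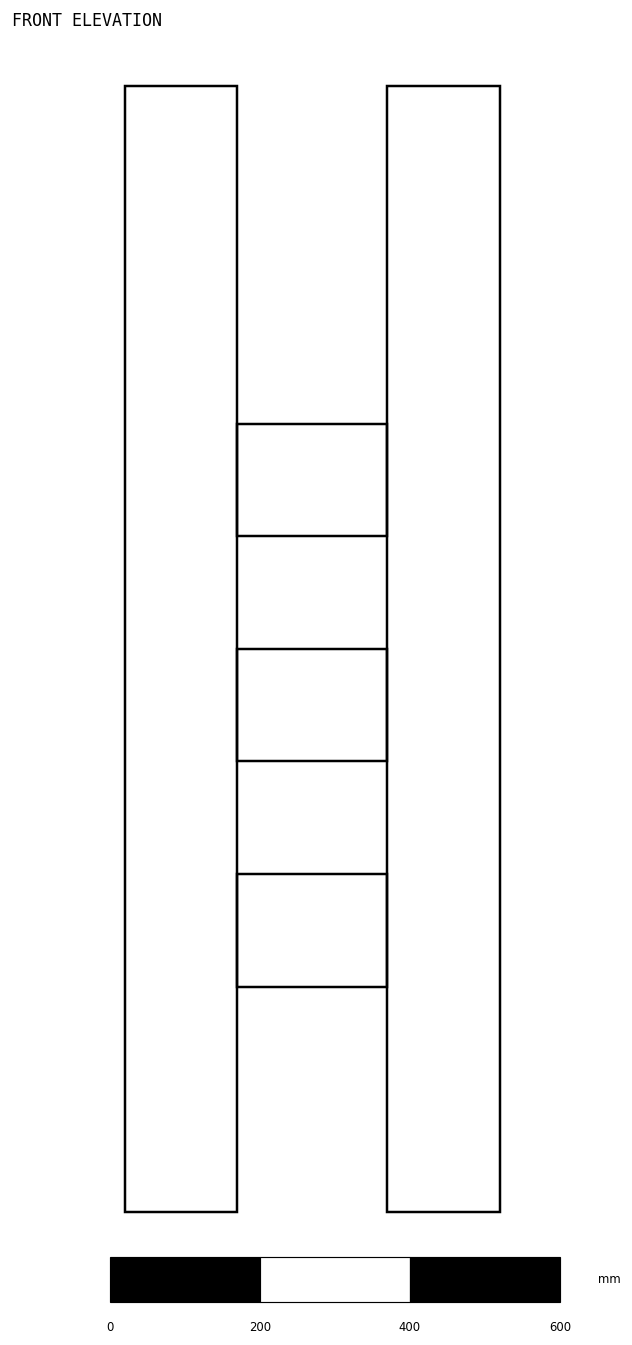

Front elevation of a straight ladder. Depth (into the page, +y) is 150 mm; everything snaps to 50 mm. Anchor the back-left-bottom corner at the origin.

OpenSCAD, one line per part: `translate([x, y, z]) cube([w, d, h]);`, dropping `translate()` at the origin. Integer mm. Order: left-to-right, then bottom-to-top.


cube([150, 150, 1500]);
translate([150, 0, 300]) cube([200, 150, 150]);
translate([150, 0, 600]) cube([200, 150, 150]);
translate([150, 0, 900]) cube([200, 150, 150]);
translate([350, 0, 0]) cube([150, 150, 1500]);
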